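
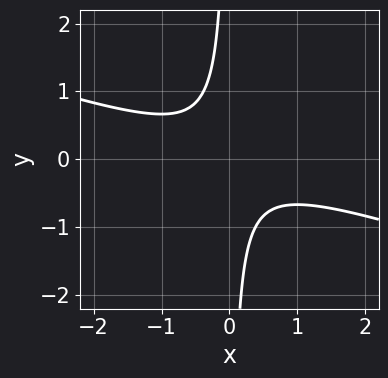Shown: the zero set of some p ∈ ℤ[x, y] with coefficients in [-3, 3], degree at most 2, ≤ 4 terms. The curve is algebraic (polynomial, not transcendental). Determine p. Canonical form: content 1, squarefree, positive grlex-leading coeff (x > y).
x^2 + 3*x*y + 1

1. The degree is 2 — the shape is more complex than any degree-1 curve.
2. From the axis intercepts and sections: no y-intercept at any integer in the box; the curve avoids every integer x-axis point in the box.
3. Assembling these constraints gives the stated polynomial.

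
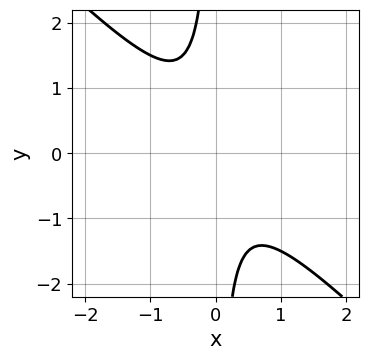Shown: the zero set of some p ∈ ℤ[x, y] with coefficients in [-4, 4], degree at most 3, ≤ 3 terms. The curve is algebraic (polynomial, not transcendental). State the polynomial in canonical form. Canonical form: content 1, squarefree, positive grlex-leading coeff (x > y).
(a) Degree: a generic line meets the curve in up to 2 points, so deg p = 2.
(b) From the axis intercepts and sections: no y-intercept at any integer in the box; no x-intercept at any integer in the box.
(c) Fitting integer coefficients to these (and the overall shape) gives p.

2*x^2 + 2*x*y + 1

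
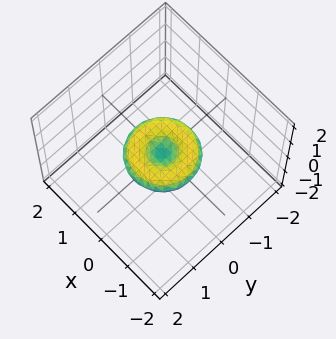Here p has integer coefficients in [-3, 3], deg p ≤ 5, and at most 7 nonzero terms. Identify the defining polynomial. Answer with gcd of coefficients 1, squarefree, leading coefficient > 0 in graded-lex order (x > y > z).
x^4 + 2*x^2*y^2 + y^4 - x^2 - y^2 + 3*z^2

(a) Degree: a generic line meets the surface in up to 4 points, so deg p = 4.
(b) Symmetries: rotational symmetry about the z-axis ⇒ p depends on x, y only through x² + y².
(c) Checking where it meets the axes: the y-axis gridline crossings are at y ∈ {-1, 0, 1}; it crosses the z-axis at the gridline z = 0.
(d) These observations pin down the coefficients.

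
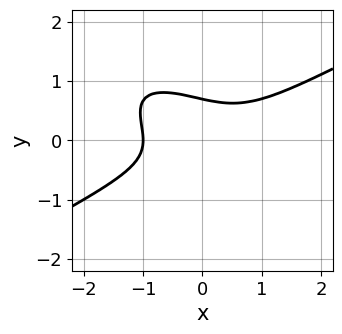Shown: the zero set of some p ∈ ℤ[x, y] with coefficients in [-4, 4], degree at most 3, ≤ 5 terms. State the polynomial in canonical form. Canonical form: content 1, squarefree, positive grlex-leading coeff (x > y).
x^3 - 2*x*y^2 - 3*y^3 + 1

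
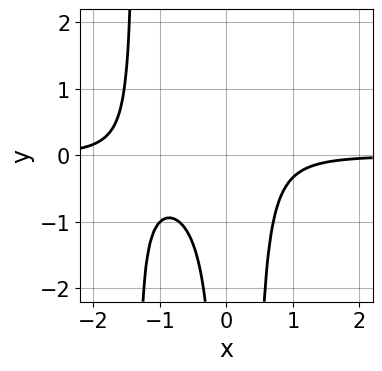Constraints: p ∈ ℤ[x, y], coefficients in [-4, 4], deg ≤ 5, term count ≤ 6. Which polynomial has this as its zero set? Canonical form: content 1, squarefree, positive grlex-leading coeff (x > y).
2*x^3*y + 2*x^2*y - x*y + 1

(a) The degree is 4 — a generic line meets the curve in up to 4 points.
(b) From the axis intercepts and sections: no y-intercept at any integer in the box; no x-intercept at any integer in the box.
(c) Assembling these constraints gives the stated polynomial.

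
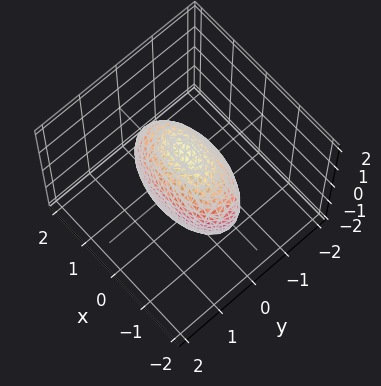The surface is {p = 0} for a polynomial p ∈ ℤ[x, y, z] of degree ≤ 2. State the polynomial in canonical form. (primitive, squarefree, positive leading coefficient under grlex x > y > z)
First, deg p = 2.
Next, symmetries: the z ↦ −z reflection is a symmetry, so z appears only in even powers; it's symmetric under y → −y, forcing even powers of y; it's symmetric under x → −x, forcing even powers of x.
Finally, the integer polynomial consistent with all of this is the stated p.

x^2 + 3*y^2 + z^2 - 2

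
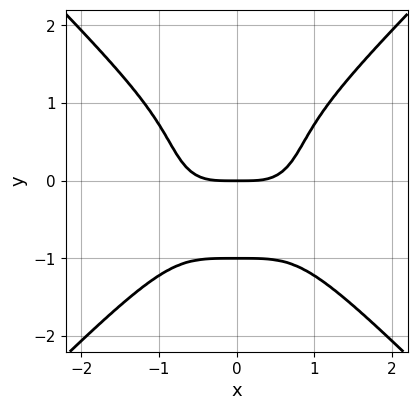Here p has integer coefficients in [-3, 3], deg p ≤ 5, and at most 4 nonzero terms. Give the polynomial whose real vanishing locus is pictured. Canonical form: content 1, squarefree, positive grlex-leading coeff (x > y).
(a) deg p = 4. The shape is more complex than any degree-3 curve.
(b) Symmetries: it's symmetric under x → −x, forcing even powers of x.
(c) Reading off the gridlines: it crosses the x-axis at the gridline x = 0; the y-axis gridline crossings are at y ∈ {-1, 0}.
(d) Matching integer coefficients to the picture gives p.

x^4 - y^4 - y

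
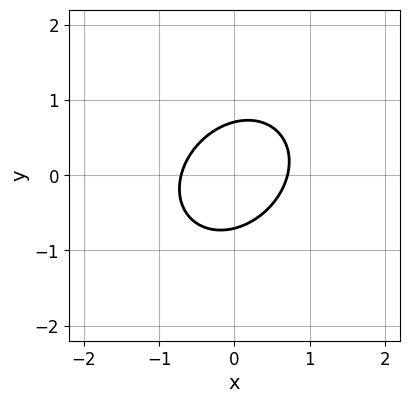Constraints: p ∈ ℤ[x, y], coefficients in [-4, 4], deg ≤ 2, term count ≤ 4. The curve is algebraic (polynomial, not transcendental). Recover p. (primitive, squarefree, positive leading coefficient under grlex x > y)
First, the degree is 2 — the shape is more complex than any degree-1 curve.
Finally, the integer polynomial consistent with all of this is the stated p.

2*x^2 - x*y + 2*y^2 - 1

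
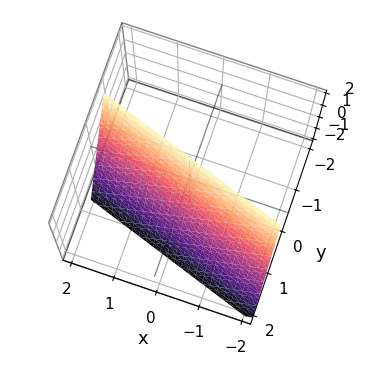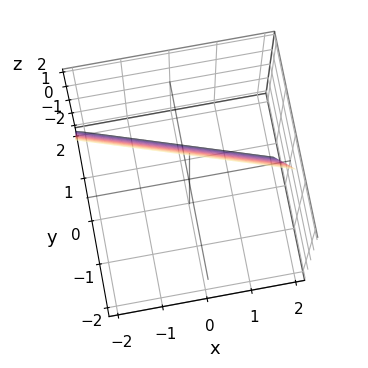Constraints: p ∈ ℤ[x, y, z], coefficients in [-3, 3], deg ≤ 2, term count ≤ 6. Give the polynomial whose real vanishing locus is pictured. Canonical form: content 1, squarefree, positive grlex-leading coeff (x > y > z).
x + 3*y + z - 2

deg p = 1. Every cross-section is a straight line — this is a plane.
Checking where it meets the axes: one z-axis crossing is at z = 2; it crosses the x-axis at the gridline x = 2.
Solving for integer coefficients yields p as stated.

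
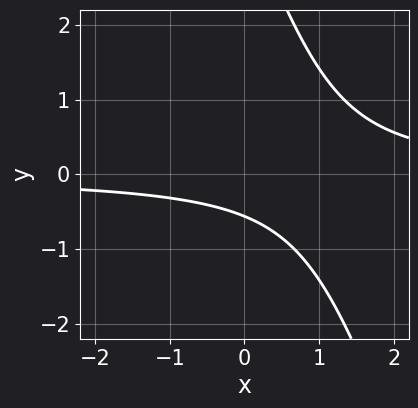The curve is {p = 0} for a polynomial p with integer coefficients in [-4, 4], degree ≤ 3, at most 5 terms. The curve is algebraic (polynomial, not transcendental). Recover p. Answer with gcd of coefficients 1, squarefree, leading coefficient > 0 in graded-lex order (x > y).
3*x*y + y^2 - 3*y - 2

First, the degree is 2 — the shape is more complex than any degree-1 curve.
Next, reading off the gridlines: no x-intercept at any integer in the box.
Finally, fitting integer coefficients to these (and the overall shape) gives p.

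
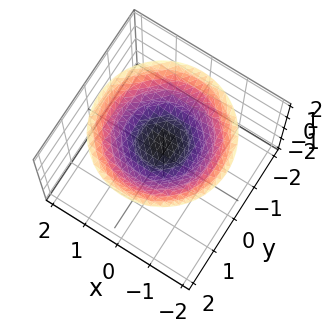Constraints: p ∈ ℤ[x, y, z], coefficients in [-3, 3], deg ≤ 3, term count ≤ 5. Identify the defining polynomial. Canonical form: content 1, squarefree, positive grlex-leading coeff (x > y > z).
x^2 + y^2 - 3*z + 3

deg p = 2. The shape is more complex than any degree-1 surface.
By symmetry, the z-axis is an axis of rotation, so x and y enter only as x² + y².
Against the integer gridlines: a circular section at z = 2 has radius between 1 and 2; the surface avoids every integer y-axis point in the box; it crosses the z-axis at the gridline z = 1; it misses every integer gridline on the x-axis.
Together with the visible shape, these determine p as stated.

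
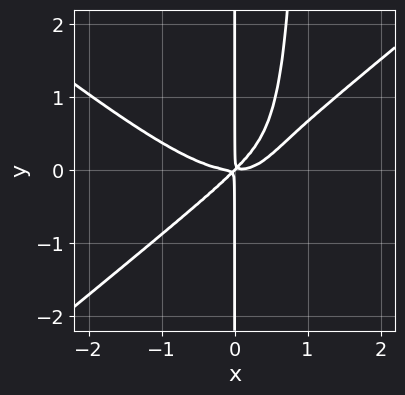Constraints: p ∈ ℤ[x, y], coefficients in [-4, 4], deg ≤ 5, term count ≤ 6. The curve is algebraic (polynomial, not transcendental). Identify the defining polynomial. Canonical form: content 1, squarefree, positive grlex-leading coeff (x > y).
1. The degree is 4 — the shape is more complex than any degree-3 curve.
2. From the visible intercepts: the visible y-axis segment lies entirely on the curve.
3. Together with the visible shape, these determine p as stated.

2*x^4 - 3*x^2*y^2 - 3*x^2*y + 3*x*y^2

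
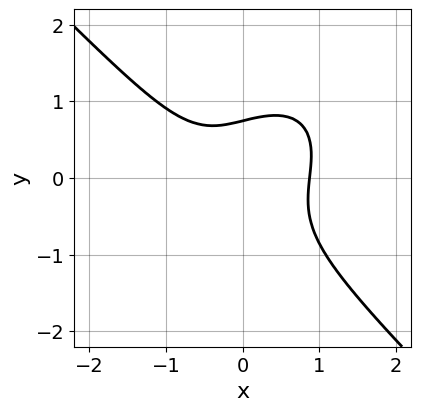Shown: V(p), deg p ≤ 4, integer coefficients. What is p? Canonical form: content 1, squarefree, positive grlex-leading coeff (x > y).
1. The degree is 3 — a generic line meets the curve in up to 3 points.
2. Solving for integer coefficients yields p as stated.

3*x^3 + 3*y^3 - 2*x*y + y - 2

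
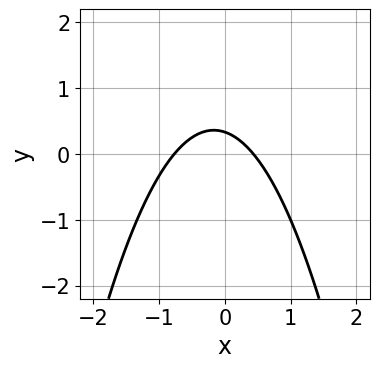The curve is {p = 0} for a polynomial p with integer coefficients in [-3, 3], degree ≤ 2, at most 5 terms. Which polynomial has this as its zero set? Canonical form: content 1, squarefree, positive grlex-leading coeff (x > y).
3*x^2 + x + 3*y - 1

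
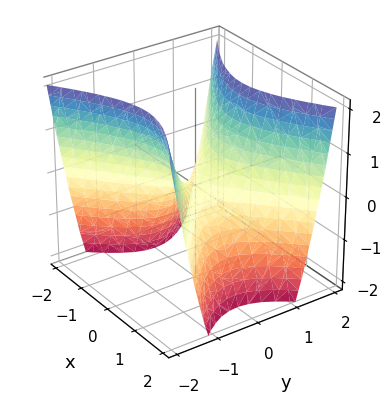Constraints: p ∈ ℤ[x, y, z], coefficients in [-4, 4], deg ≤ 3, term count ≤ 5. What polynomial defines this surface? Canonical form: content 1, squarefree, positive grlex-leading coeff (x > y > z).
2*x^2 - 3*y^2 + 2*z

(a) The degree is 2 — a saddle surface; a quadric.
(b) Symmetries: mirror symmetry y ↦ −y ⇒ only even powers of y; it's symmetric under x → −x, forcing even powers of x.
(c) Reading off the gridlines: it meets the y-axis at y = 0 (among the integer gridlines); it meets the x-axis at x = 0 (among the integer gridlines); one z-axis crossing is at z = 0.
(d) The integer polynomial consistent with all of this is the stated p.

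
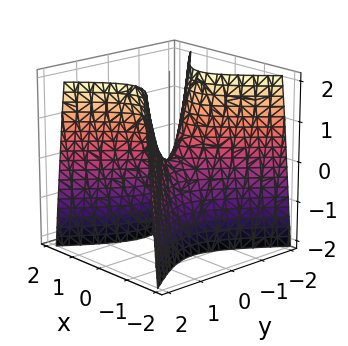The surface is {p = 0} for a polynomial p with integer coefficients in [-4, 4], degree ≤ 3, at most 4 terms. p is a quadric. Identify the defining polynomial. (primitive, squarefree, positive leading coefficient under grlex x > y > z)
3*x^2 - 2*y^2 + z

First, degree: a saddle surface; a quadric, so deg p = 2.
Then, symmetries: the x ↦ −x reflection is a symmetry, so x appears only in even powers; mirror symmetry y ↦ −y ⇒ only even powers of y.
Then, from the axis intercepts and sections: it crosses the z-axis at the gridline z = 0; it meets the y-axis at y = 0 (among the integer gridlines).
Finally, solving for integer coefficients yields p as stated.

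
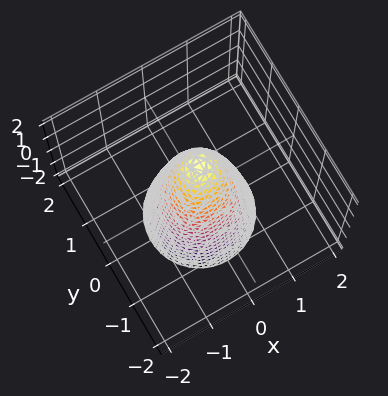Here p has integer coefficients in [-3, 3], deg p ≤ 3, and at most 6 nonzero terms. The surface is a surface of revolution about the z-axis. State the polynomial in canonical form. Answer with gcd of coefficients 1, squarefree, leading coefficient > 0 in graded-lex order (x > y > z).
Degree: a generic line meets the surface in up to 2 points, so deg p = 2.
Symmetry: every cross-section ⟂ z is a circle, so x, y appear only via x² + y².
Reading off the gridlines: it meets the z-axis at z = 2 (among the integer gridlines); a circular section at z = 0 has radius between 0 and 1.
The integer polynomial consistent with all of this is the stated p.

3*x^2 + 3*y^2 + z - 2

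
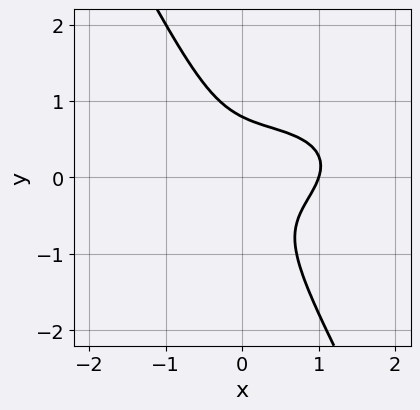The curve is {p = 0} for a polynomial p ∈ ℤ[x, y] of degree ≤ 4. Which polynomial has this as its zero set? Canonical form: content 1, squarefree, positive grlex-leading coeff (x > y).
x^3 - x^2*y + 3*x*y^2 + 2*y^3 - 1

(a) Degree: a generic line meets the curve in up to 3 points, so deg p = 3.
(b) Against the integer gridlines: it crosses the x-axis at the gridline x = 1.
(c) Together with the visible shape, these determine p as stated.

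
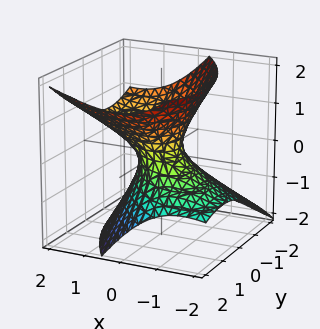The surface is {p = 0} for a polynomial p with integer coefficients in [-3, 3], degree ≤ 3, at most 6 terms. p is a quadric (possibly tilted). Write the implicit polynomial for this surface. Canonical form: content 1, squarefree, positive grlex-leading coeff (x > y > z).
Degree: no degree-1 surface has this shape, so deg p = 2.
Checking where it meets the axes: no z-intercept at any integer in the box.
Putting this together gives p.

2*x^2 + 2*x*y - 3*x*z + 2*y^2 - 3*z^2 - 1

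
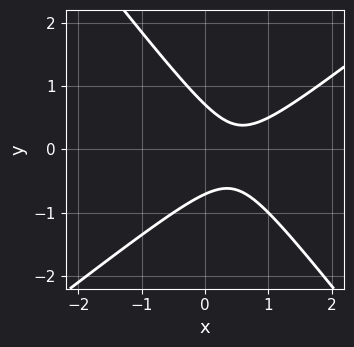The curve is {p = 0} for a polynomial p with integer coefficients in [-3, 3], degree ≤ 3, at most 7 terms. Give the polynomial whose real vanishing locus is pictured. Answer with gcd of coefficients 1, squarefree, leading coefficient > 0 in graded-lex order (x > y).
First, the degree is 2 — no degree-1 curve has this shape.
Next, reading off the gridlines: no x-intercept at any integer in the box.
Finally, matching integer coefficients to the picture gives p.

2*x^2 - x*y - 2*y^2 - 2*x + 1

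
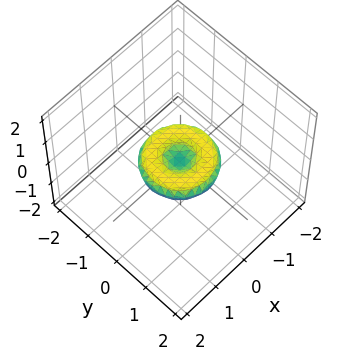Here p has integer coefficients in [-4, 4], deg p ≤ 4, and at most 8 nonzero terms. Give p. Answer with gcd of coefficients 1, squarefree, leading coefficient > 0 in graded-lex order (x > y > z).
x^4 + 2*x^2*y^2 + y^4 - x^2 - y^2 + 3*z^2

The degree is 4 — the shape is more complex than any degree-3 surface.
By symmetry, every cross-section ⟂ z is a circle, so x, y appear only via x² + y².
Reading off the gridlines: the x-axis gridline crossings are at x ∈ {-1, 0, 1}; it crosses the z-axis at the gridline z = 0.
Matching integer coefficients to the picture gives p. Check: (0, 1, 0) on the y-axis lies on the surface, and p(0, 1, 0) = 0. ✓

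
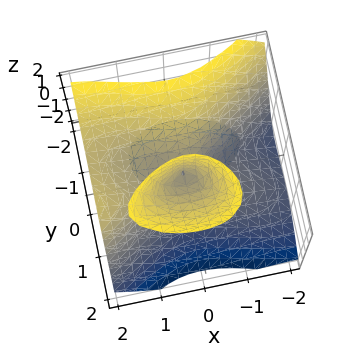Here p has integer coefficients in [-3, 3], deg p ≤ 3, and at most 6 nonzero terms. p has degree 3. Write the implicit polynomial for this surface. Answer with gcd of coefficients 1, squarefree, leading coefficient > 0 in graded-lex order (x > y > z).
x^3 - 2*x^2*z - 3*y^3 + 2*y*z^2

Degree: a generic line meets the surface in up to 3 points, so deg p = 3.
Checking where it meets the axes: it crosses the x-axis at the gridline x = 0; the visible z-axis segment lies entirely on the surface; it crosses the y-axis at the gridline y = 0.
Matching integer coefficients to the picture gives p.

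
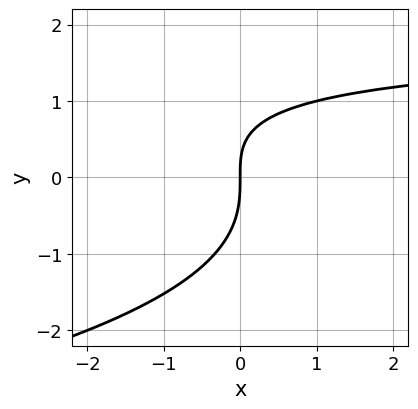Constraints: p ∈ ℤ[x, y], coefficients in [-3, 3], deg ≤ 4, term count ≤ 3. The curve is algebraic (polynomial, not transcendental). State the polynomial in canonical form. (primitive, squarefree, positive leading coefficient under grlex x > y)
First, degree: a generic line meets the curve in up to 3 points, so deg p = 3.
Next, from the axis intercepts and sections: it meets the y-axis at y = 0 (among the integer gridlines); it crosses the x-axis at the gridline x = 0.
Finally, fitting integer coefficients to these (and the overall shape) gives p.

y^3 + x*y - 2*x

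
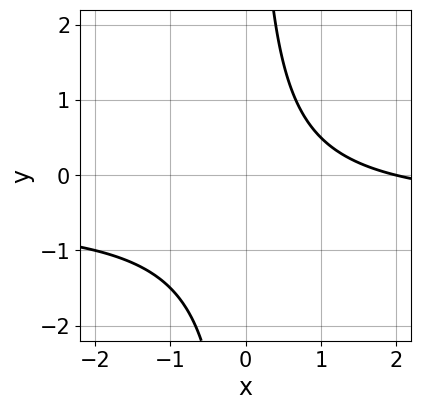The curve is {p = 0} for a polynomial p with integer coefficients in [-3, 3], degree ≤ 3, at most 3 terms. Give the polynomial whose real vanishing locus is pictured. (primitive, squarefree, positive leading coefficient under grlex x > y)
(a) The degree is 2 — a generic line meets the curve in up to 2 points.
(b) Observable constraints: the curve avoids every integer y-axis point in the box; it meets the x-axis at x = 2 (among the integer gridlines).
(c) Solving for integer coefficients yields p as stated.

2*x*y + x - 2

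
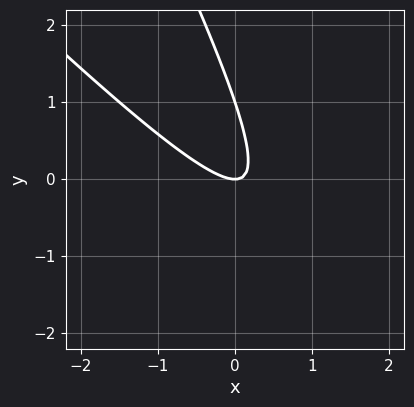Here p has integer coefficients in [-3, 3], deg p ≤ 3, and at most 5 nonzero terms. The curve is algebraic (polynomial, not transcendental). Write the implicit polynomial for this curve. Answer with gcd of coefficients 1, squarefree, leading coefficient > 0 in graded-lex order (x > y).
2*x^2 + 3*x*y + y^2 - y

1. deg p = 2.
2. From the axis intercepts and sections: it meets the x-axis at x = 0 (among the integer gridlines); among the integer gridlines, it crosses the y-axis at y ∈ {0, 1}.
3. Fitting integer coefficients to these (and the overall shape) gives p.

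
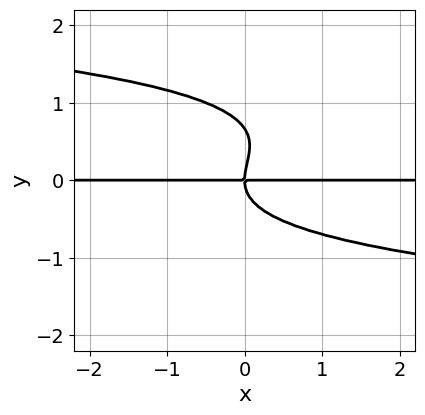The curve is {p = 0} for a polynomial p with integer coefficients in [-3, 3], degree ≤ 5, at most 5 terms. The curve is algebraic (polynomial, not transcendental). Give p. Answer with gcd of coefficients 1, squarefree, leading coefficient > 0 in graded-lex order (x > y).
3*y^4 - 2*y^3 + 2*x*y

Degree: a generic line meets the curve in up to 4 points, so deg p = 4.
Against the integer gridlines: the visible x-axis segment lies entirely on the curve; it meets the y-axis at y = 0 (among the integer gridlines).
These observations pin down the coefficients.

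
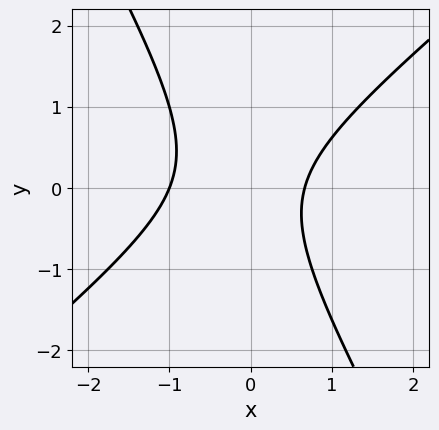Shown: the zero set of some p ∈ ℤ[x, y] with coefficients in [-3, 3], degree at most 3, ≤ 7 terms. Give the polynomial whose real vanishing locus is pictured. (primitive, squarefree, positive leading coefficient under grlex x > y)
3*x^2 - 2*x*y - 2*y^2 + x - 2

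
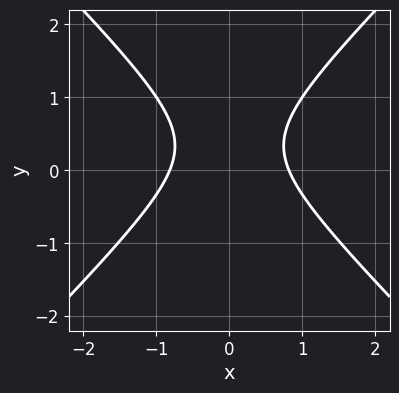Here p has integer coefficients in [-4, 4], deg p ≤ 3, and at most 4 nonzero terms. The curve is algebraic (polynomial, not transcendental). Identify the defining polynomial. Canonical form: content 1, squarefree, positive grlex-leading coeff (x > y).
1. Degree: the shape is more complex than any degree-1 curve, so deg p = 2.
2. Symmetries: the x ↦ −x reflection is a symmetry, so x appears only in even powers.
3. Reading off the gridlines: it misses every integer gridline on the y-axis.
4. The integer polynomial consistent with all of this is the stated p.

3*x^2 - 3*y^2 + 2*y - 2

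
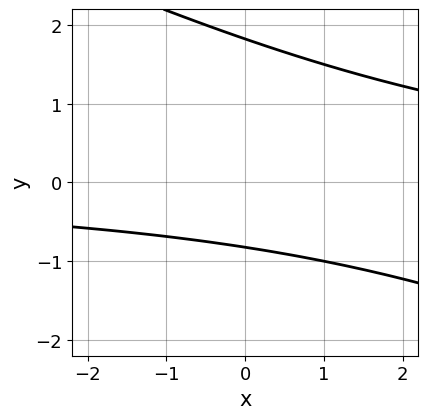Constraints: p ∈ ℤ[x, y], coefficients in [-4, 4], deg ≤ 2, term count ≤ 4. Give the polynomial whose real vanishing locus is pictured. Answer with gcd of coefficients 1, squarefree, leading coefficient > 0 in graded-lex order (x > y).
First, deg p = 2.
Next, observable constraints: it misses every integer gridline on the x-axis.
Finally, fitting integer coefficients to these (and the overall shape) gives p.

x*y + 2*y^2 - 2*y - 3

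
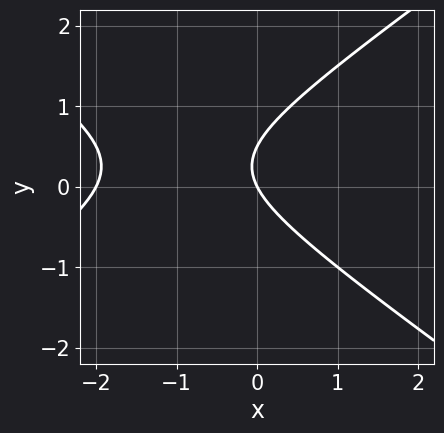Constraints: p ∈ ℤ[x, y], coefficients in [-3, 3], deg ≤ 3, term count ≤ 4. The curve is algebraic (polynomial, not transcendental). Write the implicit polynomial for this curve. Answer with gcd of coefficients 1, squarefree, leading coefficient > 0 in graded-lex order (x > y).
x^2 - 2*y^2 + 2*x + y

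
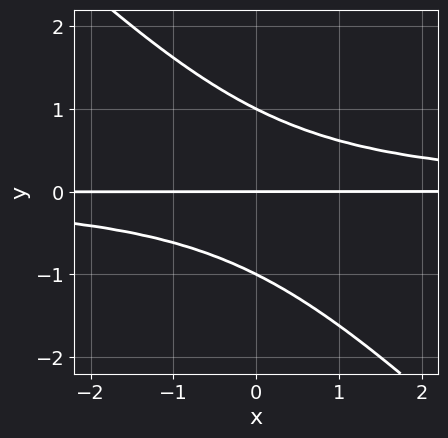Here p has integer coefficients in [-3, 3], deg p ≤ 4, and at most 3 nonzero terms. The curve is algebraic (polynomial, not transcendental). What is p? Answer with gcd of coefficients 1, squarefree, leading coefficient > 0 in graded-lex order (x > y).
x*y^2 + y^3 - y

(a) The degree is 3 — no degree-2 curve has this shape.
(b) Against the integer gridlines: the visible x-axis segment lies entirely on the curve; the y-axis gridline crossings are at y ∈ {-1, 0, 1}.
(c) The integer polynomial consistent with all of this is the stated p.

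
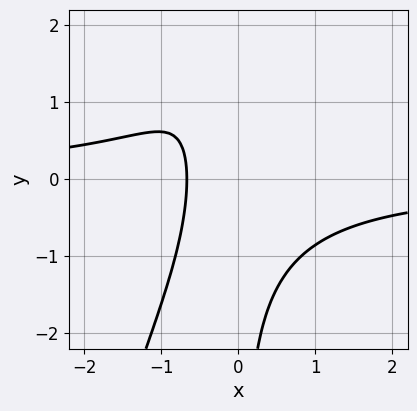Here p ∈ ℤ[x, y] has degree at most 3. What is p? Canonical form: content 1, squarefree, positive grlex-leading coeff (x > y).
First, deg p = 3. No degree-2 curve has this shape.
Then, from the visible intercepts: it misses every integer gridline on the y-axis.
Finally, matching integer coefficients to the picture gives p.

3*x^2*y - x*y^2 + 2*x*y + 3*x + 2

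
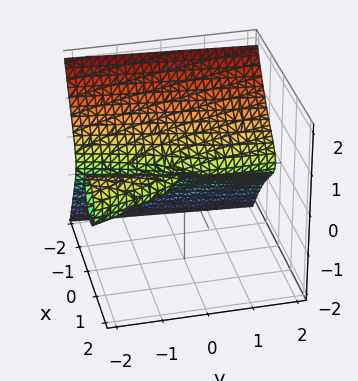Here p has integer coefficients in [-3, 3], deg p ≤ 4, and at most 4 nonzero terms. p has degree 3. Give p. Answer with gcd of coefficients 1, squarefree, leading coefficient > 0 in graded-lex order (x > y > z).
2*x^3 + x*y + 3*z^2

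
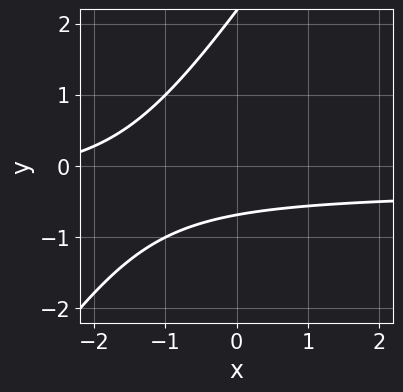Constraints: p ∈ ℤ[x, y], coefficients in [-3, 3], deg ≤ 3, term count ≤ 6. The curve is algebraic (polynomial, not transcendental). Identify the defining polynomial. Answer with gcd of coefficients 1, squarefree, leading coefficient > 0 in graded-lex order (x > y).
First, degree: a generic line meets the curve in up to 2 points, so deg p = 2.
Then, observable constraints: no x-intercept at any integer in the box.
Finally, these observations pin down the coefficients.

3*x*y - 2*y^2 + x + 3*y + 3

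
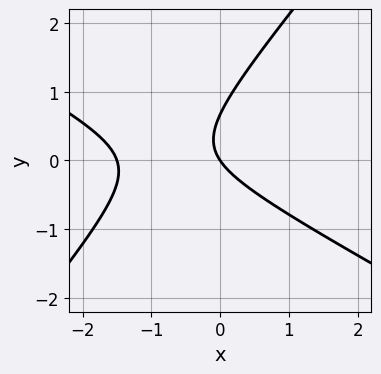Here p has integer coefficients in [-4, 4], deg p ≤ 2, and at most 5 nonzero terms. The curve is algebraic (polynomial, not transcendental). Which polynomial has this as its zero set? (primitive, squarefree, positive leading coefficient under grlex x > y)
2*x^2 + 2*x*y - 3*y^2 + 3*x + 2*y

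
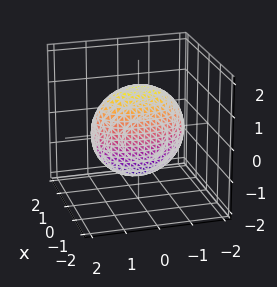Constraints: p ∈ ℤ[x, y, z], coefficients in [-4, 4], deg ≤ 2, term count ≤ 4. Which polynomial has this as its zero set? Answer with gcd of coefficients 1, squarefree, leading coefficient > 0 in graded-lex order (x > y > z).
3*x^2 + y^2 + z^2 - 2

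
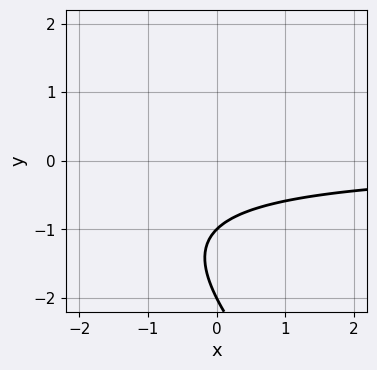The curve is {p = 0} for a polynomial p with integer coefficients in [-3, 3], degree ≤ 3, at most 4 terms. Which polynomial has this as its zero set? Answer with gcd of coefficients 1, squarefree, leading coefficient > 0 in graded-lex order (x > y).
First, degree: no degree-1 curve has this shape, so deg p = 2.
Then, from the axis intercepts and sections: the y-axis gridline crossings are at y ∈ {-2, -1}; no x-intercept at any integer in the box.
Finally, the integer polynomial consistent with all of this is the stated p.

x*y + y^2 + 3*y + 2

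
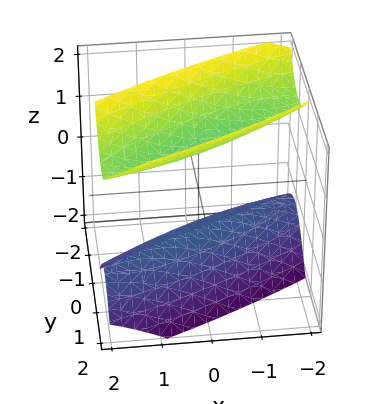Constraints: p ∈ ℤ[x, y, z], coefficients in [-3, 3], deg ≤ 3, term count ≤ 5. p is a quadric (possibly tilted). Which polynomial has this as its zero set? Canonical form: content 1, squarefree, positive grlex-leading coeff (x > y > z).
x^2 - 3*x*y + 3*y^2 - 2*z^2 + 2

(a) I count 2 distinct pieces. Treating them together as one polynomial.
(b) Degree: no degree-1 surface has this shape, so deg p = 2.
(c) From the visible intercepts: no x-intercept at any integer in the box; among the integer gridlines, it crosses the z-axis at z ∈ {-1, 1}; it misses every integer gridline on the y-axis.
(d) These observations pin down the coefficients.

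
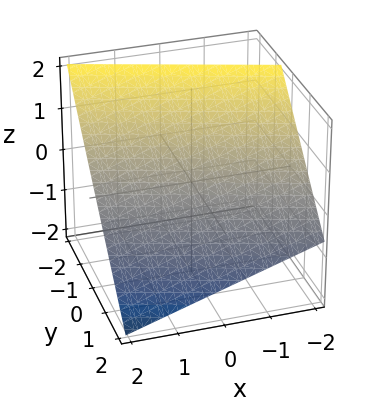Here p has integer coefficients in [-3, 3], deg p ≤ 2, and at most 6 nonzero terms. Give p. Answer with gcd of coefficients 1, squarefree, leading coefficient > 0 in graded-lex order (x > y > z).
deg p = 1.
Checking where it meets the axes: it meets the x-axis at x = 2 (among the integer gridlines).
Fitting integer coefficients to these (and the overall shape) gives p.

x + 3*y + 3*z - 2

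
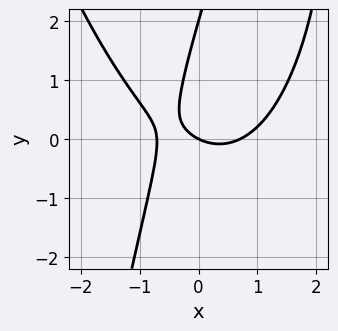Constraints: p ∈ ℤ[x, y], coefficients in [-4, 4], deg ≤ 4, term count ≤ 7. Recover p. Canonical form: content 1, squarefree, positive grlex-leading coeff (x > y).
2*x^3 - 3*x*y + y^2 - x - 2*y

The degree is 3 — the shape is more complex than any degree-2 curve.
From the visible intercepts: among the integer gridlines, it crosses the y-axis at y ∈ {0, 2}; it crosses the x-axis at the gridline x = 0.
The integer polynomial consistent with all of this is the stated p.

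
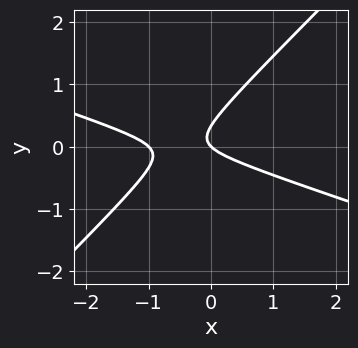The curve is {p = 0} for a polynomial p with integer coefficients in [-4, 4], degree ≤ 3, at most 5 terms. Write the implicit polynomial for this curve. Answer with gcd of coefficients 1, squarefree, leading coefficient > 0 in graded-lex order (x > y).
(a) deg p = 2. The shape is more complex than any degree-1 curve.
(b) Against the integer gridlines: one y-axis crossing is at y = 0; the x-axis gridline crossings are at x ∈ {-1, 0}.
(c) Together with the visible shape, these determine p as stated.

x^2 + 2*x*y - 3*y^2 + x + y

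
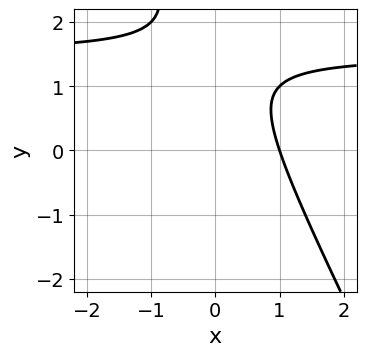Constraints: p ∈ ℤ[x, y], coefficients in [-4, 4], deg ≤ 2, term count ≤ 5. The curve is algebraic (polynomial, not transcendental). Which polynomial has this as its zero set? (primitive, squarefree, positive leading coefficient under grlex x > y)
First, degree: no degree-1 curve has this shape, so deg p = 2.
Next, from the visible intercepts: one x-axis crossing is at x = 1; no y-intercept at any integer in the box.
Finally, putting this together gives p.

2*x*y + y^2 - 3*x - 3*y + 3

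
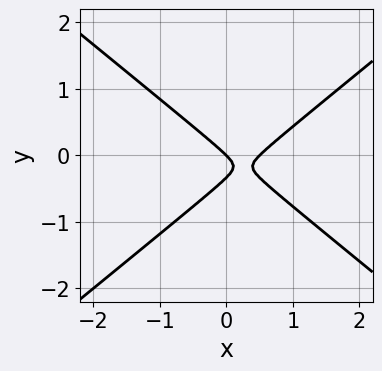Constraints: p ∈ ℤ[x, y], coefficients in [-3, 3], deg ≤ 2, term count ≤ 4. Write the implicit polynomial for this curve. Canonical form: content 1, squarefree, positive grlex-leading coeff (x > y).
2*x^2 - 3*y^2 - x - y

deg p = 2. No degree-1 curve has this shape.
Observable constraints: one x-axis crossing is at x = 0; it meets the y-axis at y = 0 (among the integer gridlines).
Matching integer coefficients to the picture gives p.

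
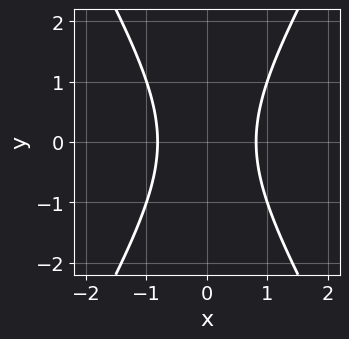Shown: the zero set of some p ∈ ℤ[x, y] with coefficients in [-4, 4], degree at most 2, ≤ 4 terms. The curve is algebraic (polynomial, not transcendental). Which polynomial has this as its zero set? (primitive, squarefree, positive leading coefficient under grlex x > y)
3*x^2 - y^2 - 2

Degree: a generic line meets the curve in up to 2 points, so deg p = 2.
Symmetries: mirror symmetry y ↦ −y ⇒ only even powers of y; the x ↦ −x reflection is a symmetry, so x appears only in even powers.
Against the integer gridlines: no y-intercept at any integer in the box.
Fitting integer coefficients to these (and the overall shape) gives p.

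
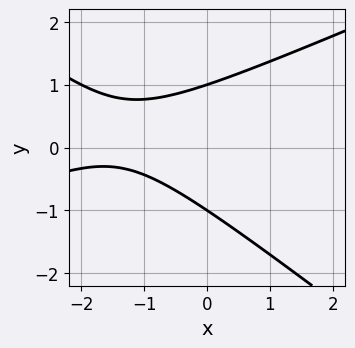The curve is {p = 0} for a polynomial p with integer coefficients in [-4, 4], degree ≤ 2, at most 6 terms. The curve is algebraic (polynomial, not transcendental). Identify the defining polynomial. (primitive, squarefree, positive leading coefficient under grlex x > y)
(a) deg p = 2. No degree-1 curve has this shape.
(b) Against the integer gridlines: among the integer gridlines, it crosses the y-axis at y ∈ {-1, 1}; no x-intercept at any integer in the box.
(c) Putting this together gives p.

x^2 - x*y - 3*y^2 + 3*x + 3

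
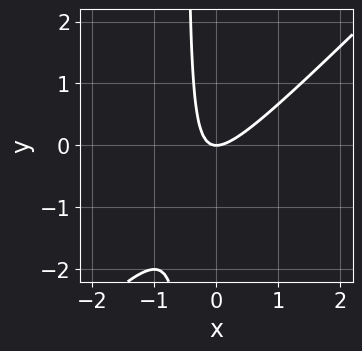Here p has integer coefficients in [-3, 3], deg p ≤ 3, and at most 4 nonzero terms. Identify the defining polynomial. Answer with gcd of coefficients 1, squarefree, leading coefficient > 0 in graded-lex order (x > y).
Degree: the shape is more complex than any degree-1 curve, so deg p = 2.
Observable constraints: it meets the x-axis at x = 0 (among the integer gridlines); it meets the y-axis at y = 0 (among the integer gridlines).
Assembling these constraints gives the stated polynomial.

2*x^2 - 2*x*y - y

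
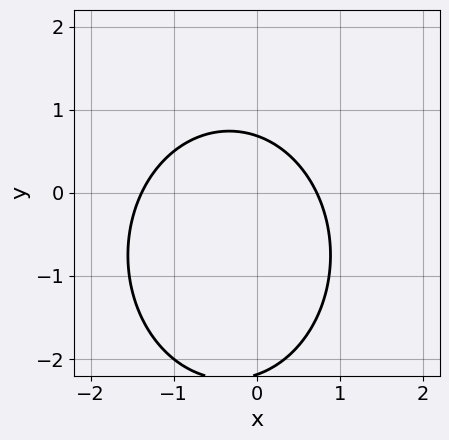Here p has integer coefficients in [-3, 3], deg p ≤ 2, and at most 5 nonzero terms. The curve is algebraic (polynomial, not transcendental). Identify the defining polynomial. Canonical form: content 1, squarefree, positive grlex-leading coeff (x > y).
First, the degree is 2 — the shape is more complex than any degree-1 curve.
Finally, the integer polynomial consistent with all of this is the stated p.

3*x^2 + 2*y^2 + 2*x + 3*y - 3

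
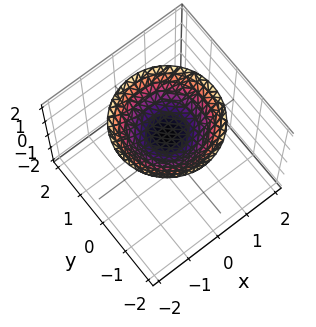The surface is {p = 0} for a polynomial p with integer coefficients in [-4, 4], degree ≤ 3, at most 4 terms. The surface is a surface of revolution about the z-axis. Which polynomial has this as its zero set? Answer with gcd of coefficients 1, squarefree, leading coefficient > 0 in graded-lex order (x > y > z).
x^2 + y^2 - 2*z + 2

(a) Degree: a generic line meets the surface in up to 2 points, so deg p = 2.
(b) Symmetry: every cross-section ⟂ z is a circle, so x, y appear only via x² + y².
(c) Against the integer gridlines: it crosses the z-axis at the gridline z = 1; no y-intercept at any integer in the box; no x-intercept at any integer in the box.
(d) Matching integer coefficients to the picture gives p.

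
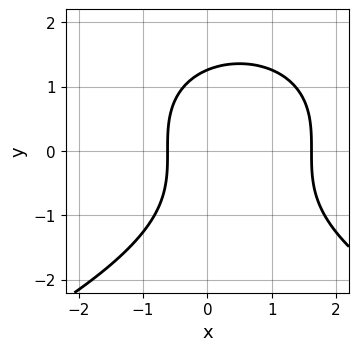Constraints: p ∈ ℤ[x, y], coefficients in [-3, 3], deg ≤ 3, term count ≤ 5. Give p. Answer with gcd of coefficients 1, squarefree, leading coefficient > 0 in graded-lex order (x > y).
y^3 + 2*x^2 - 2*x - 2

(a) Degree: the shape is more complex than any degree-2 curve, so deg p = 3.
(b) The integer polynomial consistent with all of this is the stated p.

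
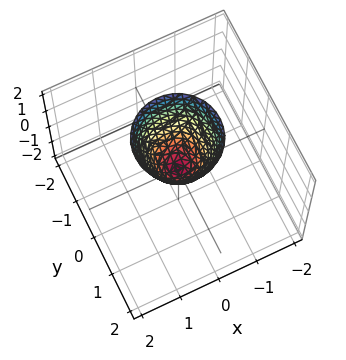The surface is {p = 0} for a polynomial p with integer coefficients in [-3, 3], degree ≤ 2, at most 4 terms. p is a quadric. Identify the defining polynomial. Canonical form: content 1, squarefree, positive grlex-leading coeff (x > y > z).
First, the degree is 2 — a paraboloid; a quadric.
Then, symmetry: the z-axis is an axis of rotation, so x and y enter only as x² + y².
Then, observable constraints: one z-axis crossing is at z = 0; it meets the x-axis at x = 0 (among the integer gridlines); it meets the y-axis at y = 0 (among the integer gridlines); a circular section at z = 1 has radius between 0 and 1.
Finally, together with the visible shape, these determine p as stated.

2*x^2 + 2*y^2 - z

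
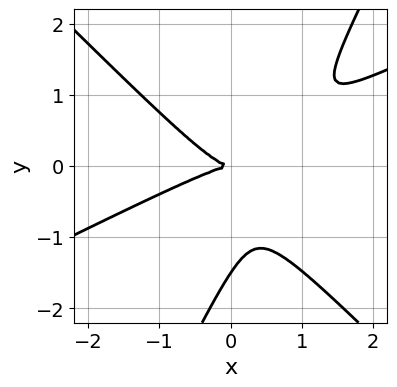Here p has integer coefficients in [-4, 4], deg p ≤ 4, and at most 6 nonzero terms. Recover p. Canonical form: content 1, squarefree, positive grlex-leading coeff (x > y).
2*x^3 - 3*x^2*y - 3*x*y^2 + 2*y^3 + 3*y^2

(a) Degree: the shape is more complex than any degree-2 curve, so deg p = 3.
(b) From the axis intercepts and sections: it meets the y-axis at y = 0 (among the integer gridlines); it crosses the x-axis at the gridline x = 0.
(c) Together with the visible shape, these determine p as stated.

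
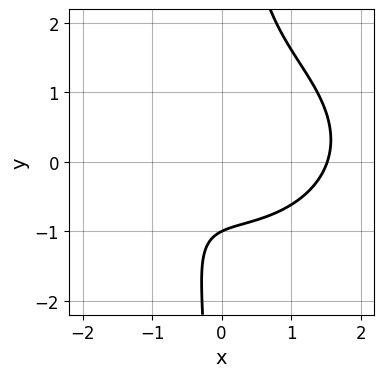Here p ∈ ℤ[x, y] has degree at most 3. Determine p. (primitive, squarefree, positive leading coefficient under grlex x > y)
x^3 + 2*x*y^2 - x - 2*y - 2

First, the degree is 3 — no degree-2 curve has this shape.
Then, checking where it meets the axes: it crosses the y-axis at the gridline y = -1.
Finally, matching integer coefficients to the picture gives p.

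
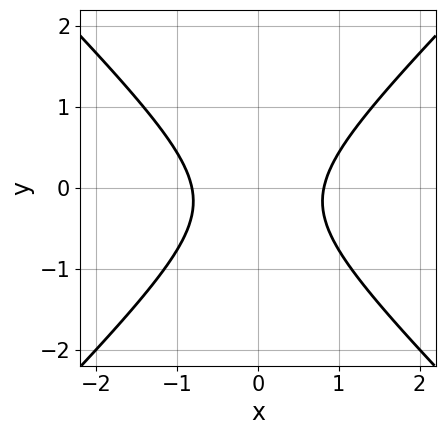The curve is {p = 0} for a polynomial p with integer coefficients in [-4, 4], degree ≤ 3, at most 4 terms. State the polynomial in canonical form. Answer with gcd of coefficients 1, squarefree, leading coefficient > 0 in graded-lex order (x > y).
3*x^2 - 3*y^2 - y - 2

(a) Degree: a generic line meets the curve in up to 2 points, so deg p = 2.
(b) Symmetries: mirror symmetry x ↦ −x ⇒ only even powers of x.
(c) Observable constraints: the curve avoids every integer y-axis point in the box.
(d) Together with the visible shape, these determine p as stated.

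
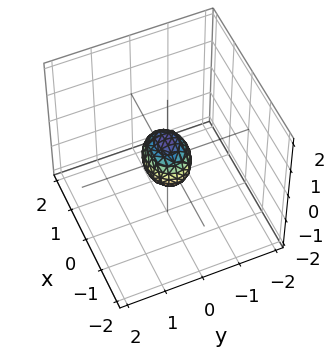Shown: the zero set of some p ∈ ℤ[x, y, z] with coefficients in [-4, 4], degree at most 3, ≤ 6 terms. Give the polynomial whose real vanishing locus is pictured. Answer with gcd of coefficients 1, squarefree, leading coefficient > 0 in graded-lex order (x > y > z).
2*x^2 + 3*y^2 + 2*z^2 - 1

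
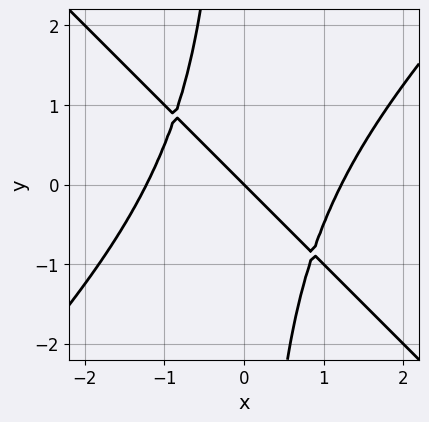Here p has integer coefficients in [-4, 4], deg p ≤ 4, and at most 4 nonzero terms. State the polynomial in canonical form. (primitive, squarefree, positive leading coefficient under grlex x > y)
1. deg p = 3. A generic line meets the curve in up to 3 points.
2. From the axis intercepts and sections: it crosses the x-axis at the gridline x = 0; it meets the y-axis at y = 0 (among the integer gridlines).
3. Putting this together gives p.

2*x^3 - 2*x*y^2 - 3*x - 3*y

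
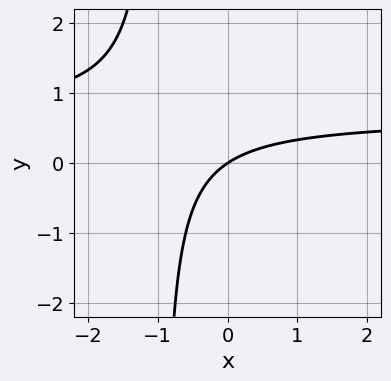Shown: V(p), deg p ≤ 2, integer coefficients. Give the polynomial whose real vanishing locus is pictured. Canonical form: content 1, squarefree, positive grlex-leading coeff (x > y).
(a) The degree is 2 — a generic line meets the curve in up to 2 points.
(b) Against the integer gridlines: it meets the x-axis at x = 0 (among the integer gridlines); one y-axis crossing is at y = 0.
(c) Putting this together gives p.

3*x*y - 2*x + 3*y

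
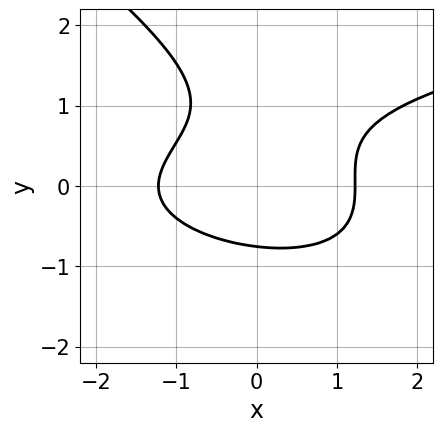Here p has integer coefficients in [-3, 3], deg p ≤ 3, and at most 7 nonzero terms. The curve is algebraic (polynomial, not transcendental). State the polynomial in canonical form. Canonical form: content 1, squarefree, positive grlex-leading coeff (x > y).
2*x*y^2 + 3*y^3 - 2*x^2 - 3*y^2 + 3

1. Degree: no degree-2 curve has this shape, so deg p = 3.
2. Putting this together gives p.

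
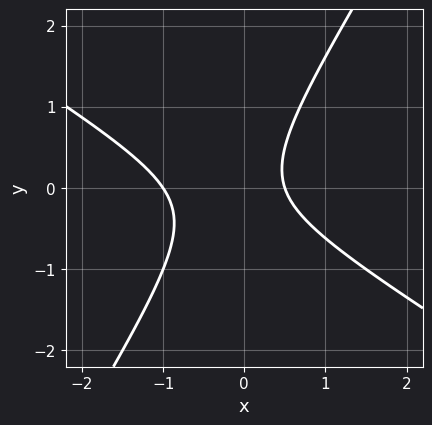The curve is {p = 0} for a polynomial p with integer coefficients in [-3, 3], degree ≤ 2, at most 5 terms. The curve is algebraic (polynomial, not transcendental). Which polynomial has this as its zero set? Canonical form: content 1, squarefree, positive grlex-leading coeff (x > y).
(a) deg p = 2.
(b) From the visible intercepts: it misses every integer gridline on the y-axis; one x-axis crossing is at x = -1.
(c) Fitting integer coefficients to these (and the overall shape) gives p.

2*x^2 + 2*x*y - 2*y^2 + x - 1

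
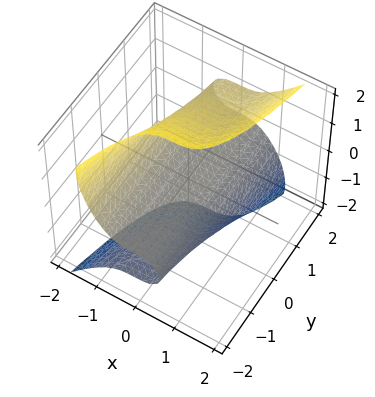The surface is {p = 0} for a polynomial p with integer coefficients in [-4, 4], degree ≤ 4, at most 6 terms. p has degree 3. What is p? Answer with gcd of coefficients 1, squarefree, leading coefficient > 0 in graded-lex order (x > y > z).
(a) Degree: the shape is more complex than any degree-2 surface, so deg p = 3.
(b) Reading off the gridlines: it meets the z-axis at z = 0 (among the integer gridlines); it crosses the x-axis at the gridline x = 0; every point of the y-axis in the box is on the surface.
(c) Putting this together gives p.

3*x^3 - y*z^2 - z^3 + 3*z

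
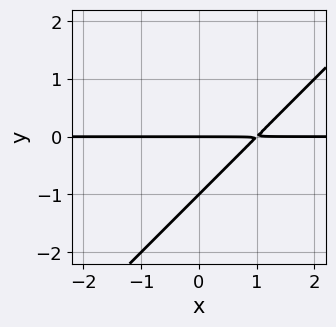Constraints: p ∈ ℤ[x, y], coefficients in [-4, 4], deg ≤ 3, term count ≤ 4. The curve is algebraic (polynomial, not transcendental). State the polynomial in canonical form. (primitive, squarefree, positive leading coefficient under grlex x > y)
deg p = 2. No degree-1 curve has this shape.
Observable constraints: every point of the x-axis in the box is on the curve; among the integer gridlines, it crosses the y-axis at y ∈ {-1, 0}.
Solving for integer coefficients yields p as stated.

x*y - y^2 - y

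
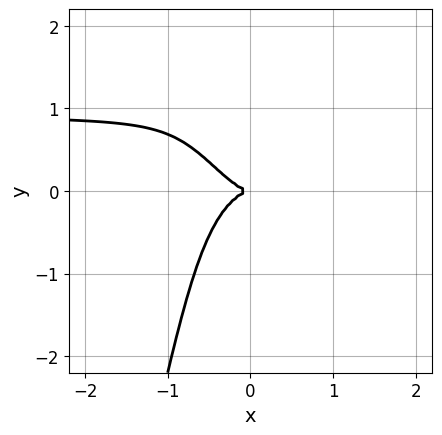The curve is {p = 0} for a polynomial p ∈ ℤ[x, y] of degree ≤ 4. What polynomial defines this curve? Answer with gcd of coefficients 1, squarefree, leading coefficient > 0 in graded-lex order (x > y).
1. The degree is 4 — no degree-3 curve has this shape.
2. From the visible intercepts: one y-axis crossing is at y = 0; one x-axis crossing is at x = 0.
3. Matching integer coefficients to the picture gives p.

3*x^3*y - 2*x^2*y^2 - 3*x^3 - 3*x*y^2 - 3*y^2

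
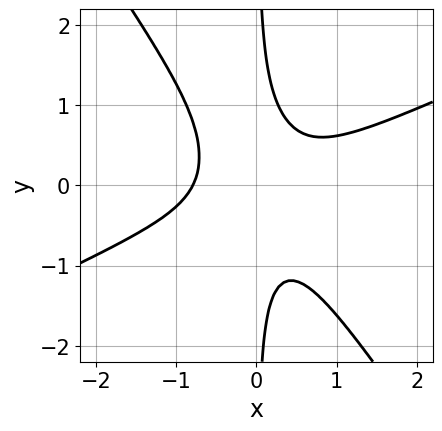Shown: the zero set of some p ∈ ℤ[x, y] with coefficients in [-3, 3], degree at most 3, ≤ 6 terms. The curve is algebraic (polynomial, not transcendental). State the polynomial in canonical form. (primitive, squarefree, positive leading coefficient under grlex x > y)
2*x^3 - 3*x^2*y - 3*x*y^2 + 1

1. The degree is 3 — no degree-2 curve has this shape.
2. From the axis intercepts and sections: no y-intercept at any integer in the box.
3. Solving for integer coefficients yields p as stated.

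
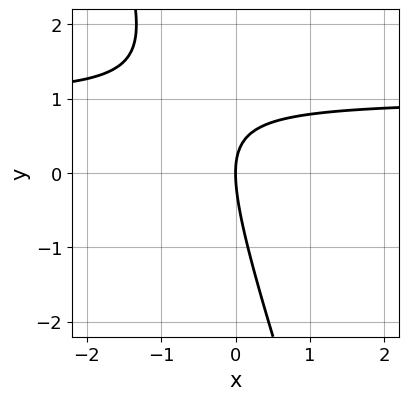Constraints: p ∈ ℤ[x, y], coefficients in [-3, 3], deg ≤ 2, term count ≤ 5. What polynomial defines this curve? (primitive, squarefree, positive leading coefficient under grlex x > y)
3*x*y + y^2 - 3*x

deg p = 2. A generic line meets the curve in up to 2 points.
From the visible intercepts: it crosses the x-axis at the gridline x = 0; one y-axis crossing is at y = 0.
Putting this together gives p.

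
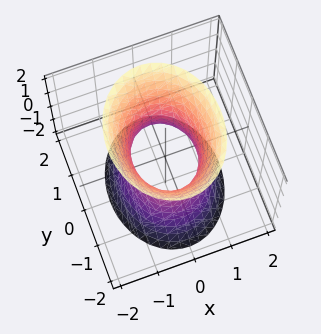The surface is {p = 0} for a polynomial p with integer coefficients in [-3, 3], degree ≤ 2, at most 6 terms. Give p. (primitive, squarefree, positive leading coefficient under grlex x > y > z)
3*x^2 + 2*y^2 - z^2 - 2

1. Degree: one connected sheet with a waist; a quadric, so deg p = 2.
2. Symmetries: the x ↦ −x reflection is a symmetry, so x appears only in even powers; the y ↦ −y reflection is a symmetry, so y appears only in even powers; the z ↦ −z reflection is a symmetry, so z appears only in even powers.
3. Observable constraints: among the integer gridlines, it crosses the y-axis at y ∈ {-1, 1}; the surface avoids every integer z-axis point in the box.
4. Putting this together gives p.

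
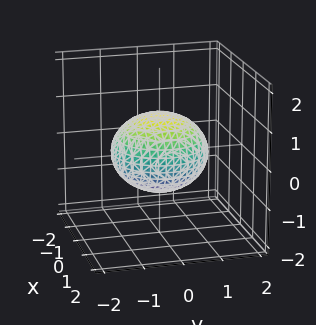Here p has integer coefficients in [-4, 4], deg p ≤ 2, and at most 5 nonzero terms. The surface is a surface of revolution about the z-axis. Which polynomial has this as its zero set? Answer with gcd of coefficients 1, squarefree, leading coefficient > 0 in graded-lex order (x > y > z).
2*x^2 + 2*y^2 + 3*z^2 - 3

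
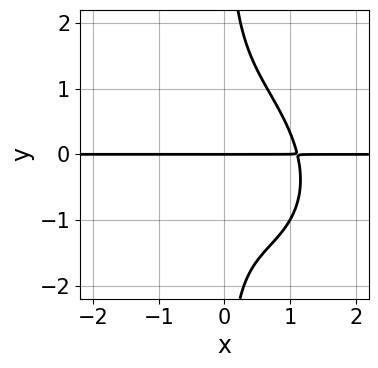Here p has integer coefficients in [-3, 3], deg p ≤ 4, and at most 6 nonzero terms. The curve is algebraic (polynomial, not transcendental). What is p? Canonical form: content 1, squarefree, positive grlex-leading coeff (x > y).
3*x^3*y + 2*x^2*y^2 + 3*x*y^3 - x*y - 3*y

First, deg p = 4.
Then, reading off the gridlines: one y-axis crossing is at y = 0; every point of the x-axis in the box is on the curve.
Finally, solving for integer coefficients yields p as stated.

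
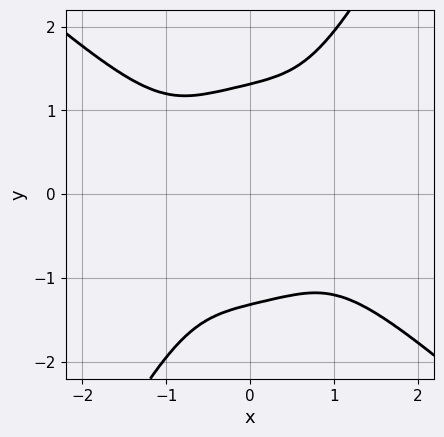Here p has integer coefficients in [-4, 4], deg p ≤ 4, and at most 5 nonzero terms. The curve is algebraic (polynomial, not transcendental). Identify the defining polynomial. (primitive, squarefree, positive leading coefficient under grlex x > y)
2*x^4 + x^3*y + x*y^3 - y^4 + 3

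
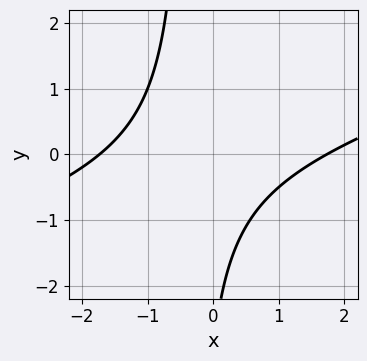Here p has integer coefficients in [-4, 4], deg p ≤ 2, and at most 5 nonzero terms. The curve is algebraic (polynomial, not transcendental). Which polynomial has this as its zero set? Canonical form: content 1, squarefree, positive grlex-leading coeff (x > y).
x^2 - 3*x*y - y - 3

First, the degree is 2 — no degree-1 curve has this shape.
Next, from the visible intercepts: it misses every integer gridline on the y-axis.
Finally, putting this together gives p.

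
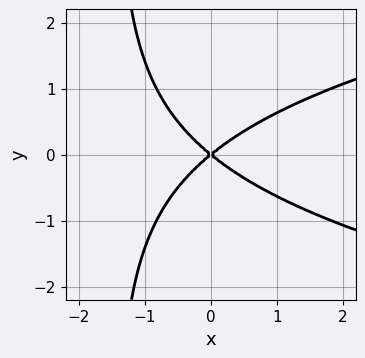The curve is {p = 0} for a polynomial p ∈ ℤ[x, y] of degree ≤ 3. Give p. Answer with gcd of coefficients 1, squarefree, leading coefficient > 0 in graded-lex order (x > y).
1. The degree is 3 — no degree-2 curve has this shape.
2. Symmetries: it's symmetric under y → −y, forcing even powers of y.
3. Observable constraints: it crosses the y-axis at the gridline y = 0; it crosses the x-axis at the gridline x = 0.
4. These observations pin down the coefficients.

2*x*y^2 - 2*x^2 + 3*y^2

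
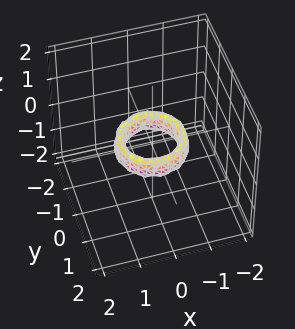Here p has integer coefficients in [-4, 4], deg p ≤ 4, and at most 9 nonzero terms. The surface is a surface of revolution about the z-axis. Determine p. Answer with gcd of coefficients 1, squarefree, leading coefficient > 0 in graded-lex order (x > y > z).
First, deg p = 4. A generic line meets the surface in up to 4 points.
Then, symmetries: the z-axis is an axis of rotation, so x and y enter only as x² + y².
Then, from the axis intercepts and sections: it misses every integer gridline on the z-axis; the y-axis gridline crossings are at y ∈ {-1, 1}; among the integer gridlines, it crosses the x-axis at x ∈ {-1, 1}; a circular section at z = 0 has radius between 0 and 1.
Finally, solving for integer coefficients yields p as stated.

2*x^4 + 4*x^2*y^2 + 2*y^4 - 3*x^2 - 3*y^2 + z^2 + 1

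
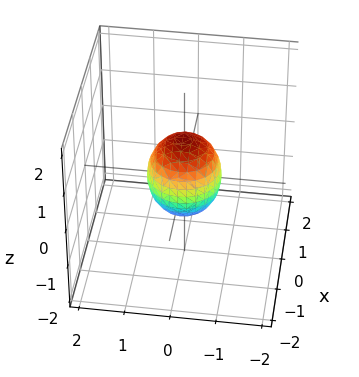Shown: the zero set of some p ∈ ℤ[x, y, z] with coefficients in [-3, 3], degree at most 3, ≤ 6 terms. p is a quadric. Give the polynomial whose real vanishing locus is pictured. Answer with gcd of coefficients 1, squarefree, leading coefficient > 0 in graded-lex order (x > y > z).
3*x^2 + 3*y^2 + 2*z^2 - 2

First, the degree is 2 — a closed, bounded, convex surface; a quadric.
Next, symmetries: it's symmetric under z → −z, forcing even powers of z; every cross-section ⟂ z is a circle, so x, y appear only via x² + y².
Then, reading off the gridlines: a circular section at z = 0 has radius between 0 and 1; among the integer gridlines, it crosses the z-axis at z ∈ {-1, 1}.
Finally, putting this together gives p.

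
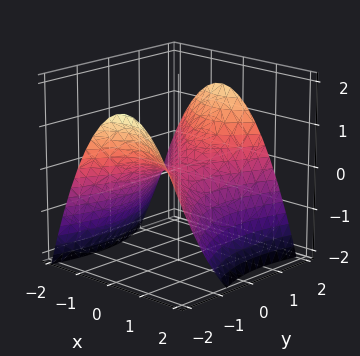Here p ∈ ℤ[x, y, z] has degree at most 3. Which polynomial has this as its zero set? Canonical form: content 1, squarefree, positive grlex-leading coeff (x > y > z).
2*x^2 + x*y - y^2 + 3*z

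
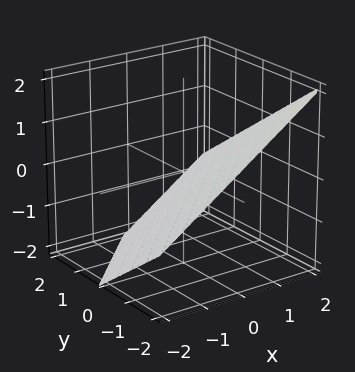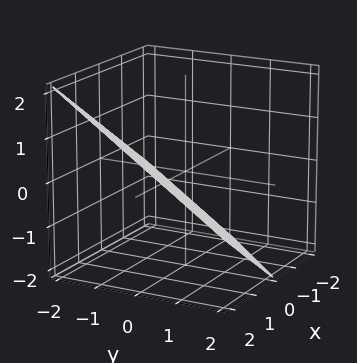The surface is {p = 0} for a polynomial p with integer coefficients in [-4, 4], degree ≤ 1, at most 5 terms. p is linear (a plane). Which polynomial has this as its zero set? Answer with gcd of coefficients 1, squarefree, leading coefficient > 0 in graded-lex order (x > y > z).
deg p = 1. Every cross-section is a straight line — this is a plane.
Against the integer gridlines: it crosses the x-axis at the gridline x = 1; it meets the y-axis at y = -1 (among the integer gridlines).
These observations pin down the coefficients.

2*x - 2*y - 3*z - 2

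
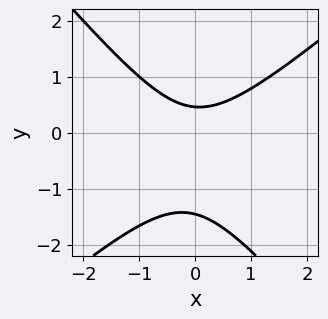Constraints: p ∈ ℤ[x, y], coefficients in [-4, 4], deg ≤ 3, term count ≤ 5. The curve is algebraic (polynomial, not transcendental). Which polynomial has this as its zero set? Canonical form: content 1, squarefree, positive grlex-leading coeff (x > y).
3*x^2 - x*y - 3*y^2 - 3*y + 2

(a) The degree is 2 — no degree-1 curve has this shape.
(b) From the axis intercepts and sections: the curve avoids every integer x-axis point in the box.
(c) These observations pin down the coefficients.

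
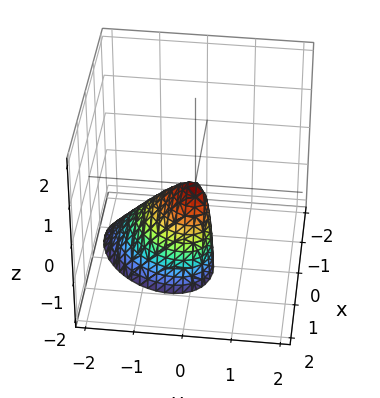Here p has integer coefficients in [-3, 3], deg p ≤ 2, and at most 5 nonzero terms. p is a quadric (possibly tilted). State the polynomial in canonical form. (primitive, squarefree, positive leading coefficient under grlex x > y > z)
3*x^2 - 2*x*y + 3*y^2 - 2*y*z + z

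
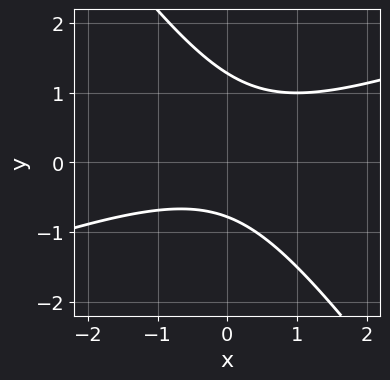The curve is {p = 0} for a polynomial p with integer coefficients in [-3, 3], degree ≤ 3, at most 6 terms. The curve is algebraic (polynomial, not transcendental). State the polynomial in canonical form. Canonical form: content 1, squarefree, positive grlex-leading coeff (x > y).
x^2 - 2*x*y - 2*y^2 + y + 2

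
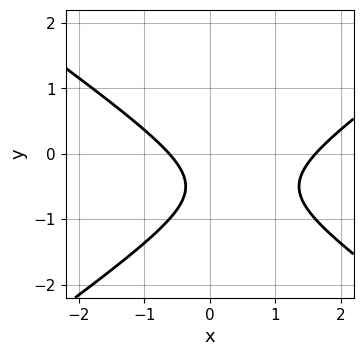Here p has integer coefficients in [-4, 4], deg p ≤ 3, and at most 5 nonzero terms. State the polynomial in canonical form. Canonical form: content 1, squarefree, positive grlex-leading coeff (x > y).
x^2 - 2*y^2 - x - 2*y - 1

The degree is 2 — no degree-1 curve has this shape.
Reading off the gridlines: no y-intercept at any integer in the box.
These observations pin down the coefficients.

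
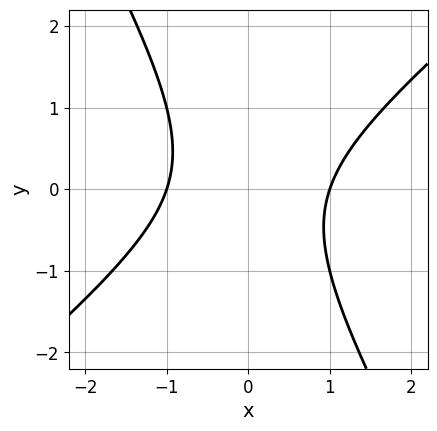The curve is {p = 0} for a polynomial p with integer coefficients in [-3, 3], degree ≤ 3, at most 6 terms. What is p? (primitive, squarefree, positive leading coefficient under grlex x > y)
1. deg p = 2. The shape is more complex than any degree-1 curve.
2. Observable constraints: among the integer gridlines, it crosses the x-axis at x ∈ {-1, 1}; the curve avoids every integer y-axis point in the box.
3. Solving for integer coefficients yields p as stated.

3*x^2 - 2*x*y - 2*y^2 - 3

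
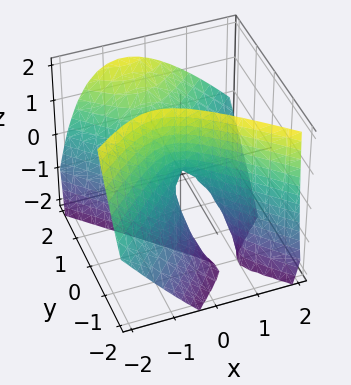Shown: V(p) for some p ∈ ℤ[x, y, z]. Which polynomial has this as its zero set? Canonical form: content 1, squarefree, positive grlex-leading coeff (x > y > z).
3*x^2 + 2*x*z - 3*y^2 + 3*y*z + z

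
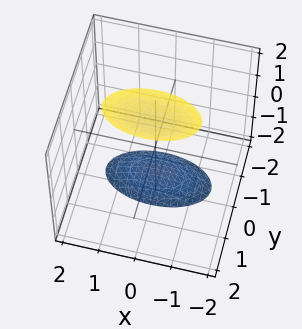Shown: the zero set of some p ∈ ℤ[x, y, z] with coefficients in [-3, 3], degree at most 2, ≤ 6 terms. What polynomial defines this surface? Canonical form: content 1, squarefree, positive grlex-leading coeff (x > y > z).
x^2 + 3*y^2 - y*z - z^2 + 3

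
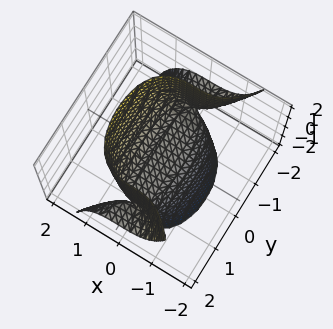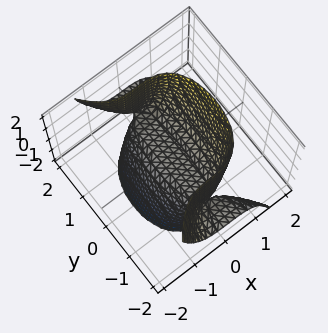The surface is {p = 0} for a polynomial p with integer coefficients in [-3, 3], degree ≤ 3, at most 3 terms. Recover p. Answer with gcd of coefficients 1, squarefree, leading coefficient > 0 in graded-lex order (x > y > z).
2*x^3 + y^2*z - 2*z

1. deg p = 3.
2. From the axis intercepts and sections: it crosses the z-axis at the gridline z = 0; one x-axis crossing is at x = 0; every point of the y-axis in the box is on the surface.
3. The integer polynomial consistent with all of this is the stated p.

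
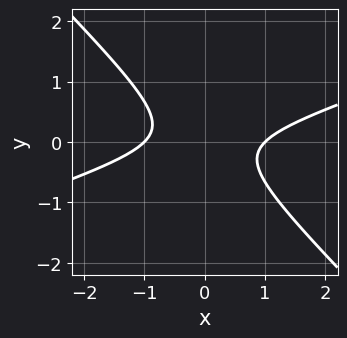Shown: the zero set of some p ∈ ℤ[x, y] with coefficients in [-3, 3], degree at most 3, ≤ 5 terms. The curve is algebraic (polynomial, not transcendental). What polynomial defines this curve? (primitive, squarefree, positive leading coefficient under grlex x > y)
x^2 - 2*x*y - 3*y^2 - 1

1. Degree: a generic line meets the curve in up to 2 points, so deg p = 2.
2. Against the integer gridlines: no y-intercept at any integer in the box; among the integer gridlines, it crosses the x-axis at x ∈ {-1, 1}.
3. Fitting integer coefficients to these (and the overall shape) gives p.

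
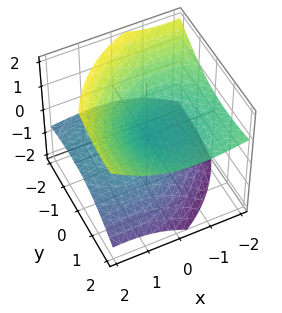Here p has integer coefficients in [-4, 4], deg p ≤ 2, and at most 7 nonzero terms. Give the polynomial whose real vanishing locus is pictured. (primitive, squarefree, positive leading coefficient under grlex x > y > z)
x^2 + 2*x*z + y^2 - 2*y*z - 3*z^2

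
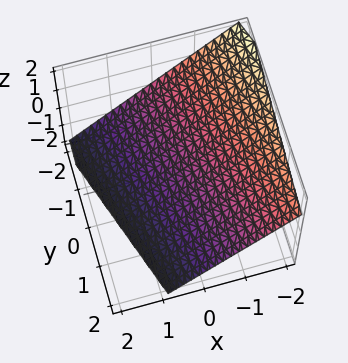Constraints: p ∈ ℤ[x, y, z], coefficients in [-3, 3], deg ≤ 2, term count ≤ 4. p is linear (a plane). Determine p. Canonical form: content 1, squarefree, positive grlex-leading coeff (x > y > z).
3*x + y + 3*z + 2

1. Degree: the surface is flat (a plane), so deg p = 1.
2. From the axis intercepts and sections: it crosses the y-axis at the gridline y = -2.
3. Fitting integer coefficients to these (and the overall shape) gives p.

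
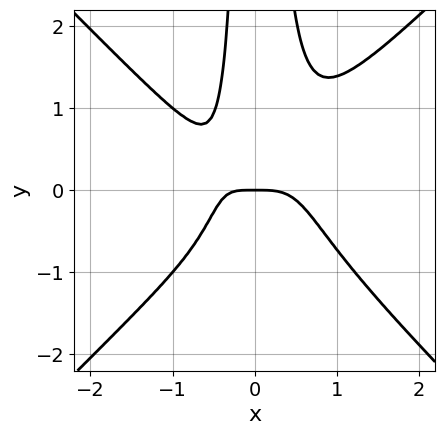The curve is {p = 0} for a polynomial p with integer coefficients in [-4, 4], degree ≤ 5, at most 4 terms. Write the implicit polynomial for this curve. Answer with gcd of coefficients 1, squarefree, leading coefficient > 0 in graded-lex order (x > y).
(a) deg p = 4. No degree-3 curve has this shape.
(b) Against the integer gridlines: it meets the y-axis at y = 0 (among the integer gridlines); it crosses the x-axis at the gridline x = 0.
(c) Putting this together gives p.

3*x^4 - 3*x^2*y^2 + x*y + y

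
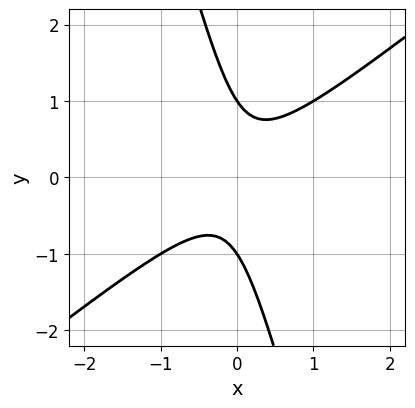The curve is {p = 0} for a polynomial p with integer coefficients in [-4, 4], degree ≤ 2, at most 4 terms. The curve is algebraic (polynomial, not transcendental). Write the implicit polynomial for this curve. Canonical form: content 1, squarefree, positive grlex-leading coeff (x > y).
First, the degree is 2 — no degree-1 curve has this shape.
Then, against the integer gridlines: the y-axis gridline crossings are at y ∈ {-1, 1}; no x-intercept at any integer in the box.
Finally, solving for integer coefficients yields p as stated.

3*x^2 - 3*x*y - y^2 + 1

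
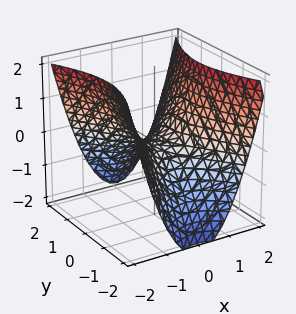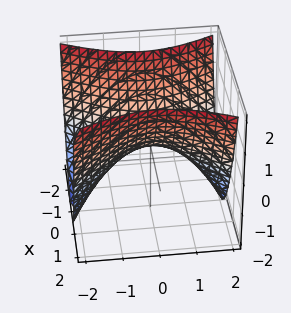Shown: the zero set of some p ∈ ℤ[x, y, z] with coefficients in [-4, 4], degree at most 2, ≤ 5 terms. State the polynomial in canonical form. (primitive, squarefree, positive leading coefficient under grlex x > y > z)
2*x^2 - y^2 - 2*z

The degree is 2 — a hyperbolic paraboloid; a quadric.
Symmetries: it's symmetric under x → −x, forcing even powers of x; mirror symmetry y ↦ −y ⇒ only even powers of y.
Observable constraints: it crosses the y-axis at the gridline y = 0; it crosses the x-axis at the gridline x = 0.
Together with the visible shape, these determine p as stated.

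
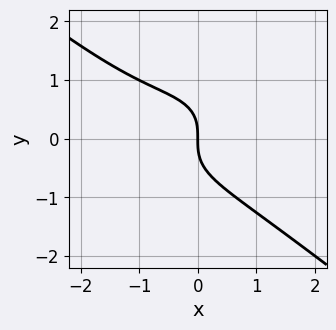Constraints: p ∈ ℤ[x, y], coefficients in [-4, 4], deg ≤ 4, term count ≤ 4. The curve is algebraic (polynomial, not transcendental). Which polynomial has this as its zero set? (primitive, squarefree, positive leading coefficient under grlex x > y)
(a) deg p = 3. The shape is more complex than any degree-2 curve.
(b) Observable constraints: it meets the y-axis at y = 0 (among the integer gridlines); it meets the x-axis at x = 0 (among the integer gridlines).
(c) Matching integer coefficients to the picture gives p.

x^3 + 2*y^3 + x^2 + 2*x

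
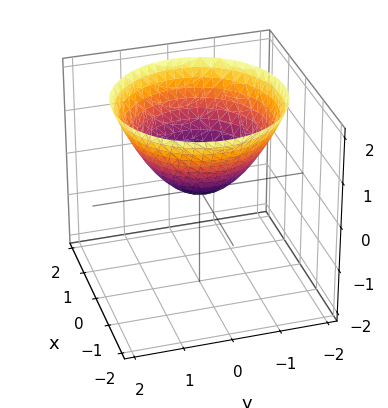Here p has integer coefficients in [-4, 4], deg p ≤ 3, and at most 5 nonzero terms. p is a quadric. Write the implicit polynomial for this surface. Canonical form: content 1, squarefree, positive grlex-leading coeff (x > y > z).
1. deg p = 2. A paraboloid; a quadric.
2. Symmetries: rotational symmetry about the z-axis ⇒ p depends on x, y only through x² + y².
3. Observable constraints: it meets the y-axis at y = 0 (among the integer gridlines); a circular section at z = 2 has radius between 1 and 2; it meets the z-axis at z = 0 (among the integer gridlines).
4. Assembling these constraints gives the stated polynomial.

2*x^2 + 2*y^2 - 3*z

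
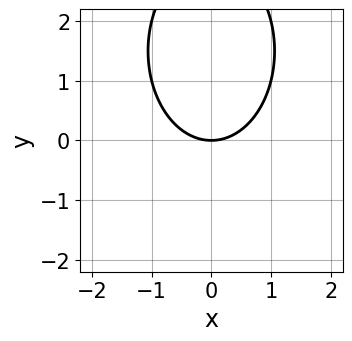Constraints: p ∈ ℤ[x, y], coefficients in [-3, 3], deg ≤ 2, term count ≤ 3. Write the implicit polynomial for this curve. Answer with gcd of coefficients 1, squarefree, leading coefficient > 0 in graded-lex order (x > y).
1. The degree is 2 — the shape is more complex than any degree-1 curve.
2. Symmetries: the x ↦ −x reflection is a symmetry, so x appears only in even powers.
3. Reading off the gridlines: it meets the x-axis at x = 0 (among the integer gridlines); it meets the y-axis at y = 0 (among the integer gridlines).
4. Assembling these constraints gives the stated polynomial.

2*x^2 + y^2 - 3*y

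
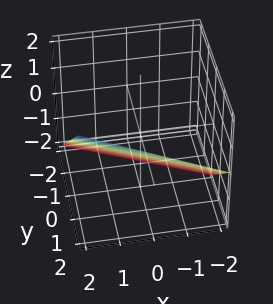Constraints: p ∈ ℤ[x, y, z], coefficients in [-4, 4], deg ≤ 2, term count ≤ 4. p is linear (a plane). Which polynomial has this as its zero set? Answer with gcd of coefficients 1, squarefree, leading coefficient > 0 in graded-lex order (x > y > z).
Degree: the surface is flat (a plane), so deg p = 1.
Observable constraints: one y-axis crossing is at y = 1; it crosses the x-axis at the gridline x = 2; it meets the z-axis at z = -1 (among the integer gridlines).
Putting this together gives p.

x + 2*y - 2*z - 2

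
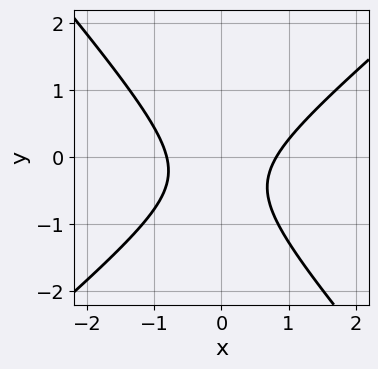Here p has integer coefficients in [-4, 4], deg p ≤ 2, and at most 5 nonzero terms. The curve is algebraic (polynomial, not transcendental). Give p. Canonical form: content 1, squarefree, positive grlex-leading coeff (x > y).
3*x^2 - x*y - 3*y^2 - 2*y - 2

1. The degree is 2 — the shape is more complex than any degree-1 curve.
2. Observable constraints: no y-intercept at any integer in the box.
3. Matching integer coefficients to the picture gives p.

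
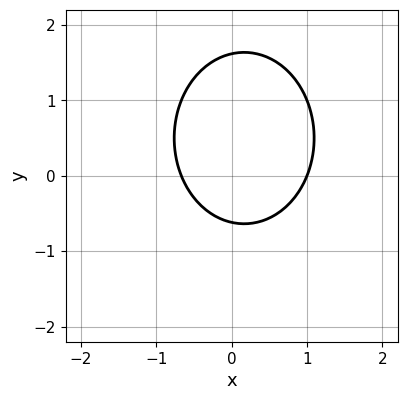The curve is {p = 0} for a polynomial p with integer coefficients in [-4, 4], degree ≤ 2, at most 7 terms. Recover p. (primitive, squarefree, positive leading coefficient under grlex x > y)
First, degree: no degree-1 curve has this shape, so deg p = 2.
Then, from the axis intercepts and sections: one x-axis crossing is at x = 1.
Finally, assembling these constraints gives the stated polynomial.

3*x^2 + 2*y^2 - x - 2*y - 2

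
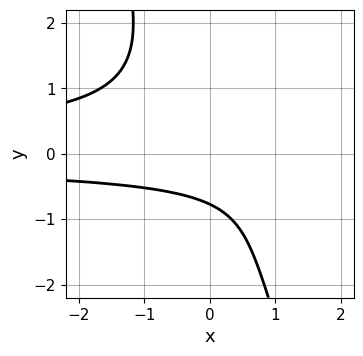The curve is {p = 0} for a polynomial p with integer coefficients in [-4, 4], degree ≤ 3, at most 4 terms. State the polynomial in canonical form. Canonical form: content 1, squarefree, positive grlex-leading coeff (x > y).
(a) Degree: no degree-2 curve has this shape, so deg p = 3.
(b) Reading off the gridlines: no x-intercept at any integer in the box.
(c) Putting this together gives p.

3*x*y^2 + y^3 + 2*y + 2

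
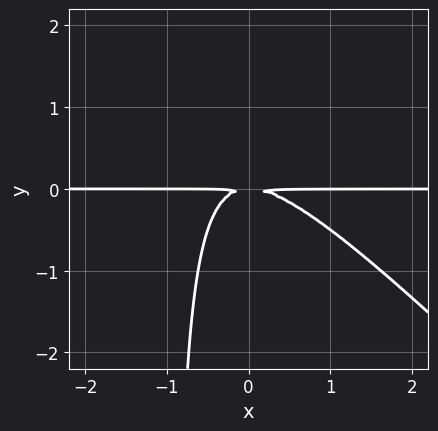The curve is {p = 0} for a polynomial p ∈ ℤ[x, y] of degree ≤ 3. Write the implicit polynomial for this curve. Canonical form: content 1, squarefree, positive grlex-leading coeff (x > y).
(a) deg p = 3. No degree-2 curve has this shape.
(b) Against the integer gridlines: every point of the x-axis in the box is on the curve.
(c) Solving for integer coefficients yields p as stated.

x^2*y + x*y^2 + y^2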